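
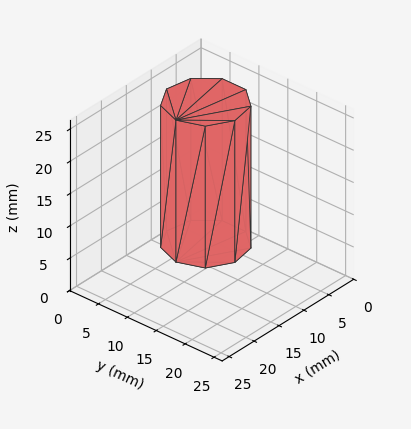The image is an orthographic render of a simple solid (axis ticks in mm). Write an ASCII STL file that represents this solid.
Reading the render: the shape is a regular 9-sided prism (a cylinder approximated with 9 flat sides), circumscribed radius ≈ 6 mm, height ≈ 22 mm (dimensions read to the nearest mm from the axis ticks). For the STL, each face is triangulated and given an outward normal.

solid part
  facet normal 0.0000 0.0000 -1.0000
    outer loop
      vertex 7.04 11.91 0.00
      vertex 10.60 9.86 0.00
      vertex 12.00 6.00 0.00
    endloop
  endfacet
  facet normal 0.0000 0.0000 -1.0000
    outer loop
      vertex 3.00 11.20 0.00
      vertex 7.04 11.91 0.00
      vertex 12.00 6.00 0.00
    endloop
  endfacet
  facet normal 0.0000 0.0000 -1.0000
    outer loop
      vertex 0.36 8.05 0.00
      vertex 3.00 11.20 0.00
      vertex 12.00 6.00 0.00
    endloop
  endfacet
  facet normal 0.0000 0.0000 -1.0000
    outer loop
      vertex 0.36 3.95 0.00
      vertex 0.36 8.05 0.00
      vertex 12.00 6.00 0.00
    endloop
  endfacet
  facet normal 0.0000 0.0000 -1.0000
    outer loop
      vertex 3.00 0.80 0.00
      vertex 0.36 3.95 0.00
      vertex 12.00 6.00 0.00
    endloop
  endfacet
  facet normal 0.0000 0.0000 -1.0000
    outer loop
      vertex 7.04 0.09 0.00
      vertex 3.00 0.80 0.00
      vertex 12.00 6.00 0.00
    endloop
  endfacet
  facet normal 0.0000 0.0000 -1.0000
    outer loop
      vertex 10.60 2.14 0.00
      vertex 7.04 0.09 0.00
      vertex 12.00 6.00 0.00
    endloop
  endfacet
  facet normal 0.0000 0.0000 1.0000
    outer loop
      vertex 12.00 6.00 22.00
      vertex 10.60 9.86 22.00
      vertex 7.04 11.91 22.00
    endloop
  endfacet
  facet normal 0.0000 0.0000 1.0000
    outer loop
      vertex 12.00 6.00 22.00
      vertex 7.04 11.91 22.00
      vertex 3.00 11.20 22.00
    endloop
  endfacet
  facet normal 0.0000 0.0000 1.0000
    outer loop
      vertex 12.00 6.00 22.00
      vertex 3.00 11.20 22.00
      vertex 0.36 8.05 22.00
    endloop
  endfacet
  facet normal 0.0000 0.0000 1.0000
    outer loop
      vertex 12.00 6.00 22.00
      vertex 0.36 8.05 22.00
      vertex 0.36 3.95 22.00
    endloop
  endfacet
  facet normal 0.0000 0.0000 1.0000
    outer loop
      vertex 12.00 6.00 22.00
      vertex 0.36 3.95 22.00
      vertex 3.00 0.80 22.00
    endloop
  endfacet
  facet normal 0.0000 0.0000 1.0000
    outer loop
      vertex 12.00 6.00 22.00
      vertex 3.00 0.80 22.00
      vertex 7.04 0.09 22.00
    endloop
  endfacet
  facet normal 0.0000 0.0000 1.0000
    outer loop
      vertex 12.00 6.00 22.00
      vertex 7.04 0.09 22.00
      vertex 10.60 2.14 22.00
    endloop
  endfacet
  facet normal 0.9401 0.3410 0.0000
    outer loop
      vertex 12.00 6.00 0.00
      vertex 10.60 9.86 0.00
      vertex 10.60 9.86 22.00
    endloop
  endfacet
  facet normal 0.9401 0.3410 0.0000
    outer loop
      vertex 12.00 6.00 0.00
      vertex 10.60 9.86 22.00
      vertex 12.00 6.00 22.00
    endloop
  endfacet
  facet normal 0.4990 0.8666 0.0000
    outer loop
      vertex 10.60 9.86 0.00
      vertex 7.04 11.91 0.00
      vertex 7.04 11.91 22.00
    endloop
  endfacet
  facet normal 0.4990 0.8666 0.0000
    outer loop
      vertex 10.60 9.86 0.00
      vertex 7.04 11.91 22.00
      vertex 10.60 9.86 22.00
    endloop
  endfacet
  facet normal -0.1731 0.9849 0.0000
    outer loop
      vertex 7.04 11.91 0.00
      vertex 3.00 11.20 0.00
      vertex 3.00 11.20 22.00
    endloop
  endfacet
  facet normal -0.1731 0.9849 0.0000
    outer loop
      vertex 7.04 11.91 0.00
      vertex 3.00 11.20 22.00
      vertex 7.04 11.91 22.00
    endloop
  endfacet
  facet normal -0.7664 0.6423 0.0000
    outer loop
      vertex 3.00 11.20 0.00
      vertex 0.36 8.05 0.00
      vertex 0.36 8.05 22.00
    endloop
  endfacet
  facet normal -0.7664 0.6423 0.0000
    outer loop
      vertex 3.00 11.20 0.00
      vertex 0.36 8.05 22.00
      vertex 3.00 11.20 22.00
    endloop
  endfacet
  facet normal -1.0000 0.0000 0.0000
    outer loop
      vertex 0.36 8.05 0.00
      vertex 0.36 3.95 0.00
      vertex 0.36 3.95 22.00
    endloop
  endfacet
  facet normal -1.0000 0.0000 0.0000
    outer loop
      vertex 0.36 8.05 0.00
      vertex 0.36 3.95 22.00
      vertex 0.36 8.05 22.00
    endloop
  endfacet
  facet normal -0.7664 -0.6423 0.0000
    outer loop
      vertex 0.36 3.95 0.00
      vertex 3.00 0.80 0.00
      vertex 3.00 0.80 22.00
    endloop
  endfacet
  facet normal -0.7664 -0.6423 0.0000
    outer loop
      vertex 0.36 3.95 0.00
      vertex 3.00 0.80 22.00
      vertex 0.36 3.95 22.00
    endloop
  endfacet
  facet normal -0.1731 -0.9849 0.0000
    outer loop
      vertex 3.00 0.80 0.00
      vertex 7.04 0.09 0.00
      vertex 7.04 0.09 22.00
    endloop
  endfacet
  facet normal -0.1731 -0.9849 0.0000
    outer loop
      vertex 3.00 0.80 0.00
      vertex 7.04 0.09 22.00
      vertex 3.00 0.80 22.00
    endloop
  endfacet
  facet normal 0.4990 -0.8666 0.0000
    outer loop
      vertex 7.04 0.09 0.00
      vertex 10.60 2.14 0.00
      vertex 10.60 2.14 22.00
    endloop
  endfacet
  facet normal 0.4990 -0.8666 0.0000
    outer loop
      vertex 7.04 0.09 0.00
      vertex 10.60 2.14 22.00
      vertex 7.04 0.09 22.00
    endloop
  endfacet
  facet normal 0.9401 -0.3410 0.0000
    outer loop
      vertex 10.60 2.14 0.00
      vertex 12.00 6.00 0.00
      vertex 12.00 6.00 22.00
    endloop
  endfacet
  facet normal 0.9401 -0.3410 0.0000
    outer loop
      vertex 10.60 2.14 0.00
      vertex 12.00 6.00 22.00
      vertex 10.60 2.14 22.00
    endloop
  endfacet
endsolid part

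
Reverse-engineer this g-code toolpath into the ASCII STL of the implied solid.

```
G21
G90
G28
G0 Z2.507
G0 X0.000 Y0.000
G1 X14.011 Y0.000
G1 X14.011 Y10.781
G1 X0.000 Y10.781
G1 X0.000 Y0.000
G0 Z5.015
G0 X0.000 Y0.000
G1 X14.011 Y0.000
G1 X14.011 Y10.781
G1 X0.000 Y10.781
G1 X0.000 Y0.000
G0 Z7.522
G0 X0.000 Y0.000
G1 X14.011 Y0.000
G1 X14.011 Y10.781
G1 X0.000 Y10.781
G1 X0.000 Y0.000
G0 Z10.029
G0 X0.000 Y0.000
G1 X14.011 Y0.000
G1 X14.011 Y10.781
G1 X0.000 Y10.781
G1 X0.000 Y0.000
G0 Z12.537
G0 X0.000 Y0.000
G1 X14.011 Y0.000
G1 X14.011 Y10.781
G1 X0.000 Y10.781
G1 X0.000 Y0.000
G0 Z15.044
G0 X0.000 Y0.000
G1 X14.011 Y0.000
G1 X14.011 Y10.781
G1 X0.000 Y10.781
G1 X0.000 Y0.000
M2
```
solid part
  facet normal 0.0000 0.0000 -1.0000
    outer loop
      vertex 14.011 10.781 0.000
      vertex 14.011 0.000 0.000
      vertex 0.000 0.000 0.000
    endloop
  endfacet
  facet normal 0.0000 0.0000 -1.0000
    outer loop
      vertex 0.000 10.781 0.000
      vertex 14.011 10.781 0.000
      vertex 0.000 0.000 0.000
    endloop
  endfacet
  facet normal 0.0000 0.0000 1.0000
    outer loop
      vertex 0.000 0.000 15.044
      vertex 14.011 0.000 15.044
      vertex 14.011 10.781 15.044
    endloop
  endfacet
  facet normal 0.0000 0.0000 1.0000
    outer loop
      vertex 0.000 0.000 15.044
      vertex 14.011 10.781 15.044
      vertex 0.000 10.781 15.044
    endloop
  endfacet
  facet normal 0.0000 -1.0000 0.0000
    outer loop
      vertex 0.000 0.000 0.000
      vertex 14.011 0.000 0.000
      vertex 14.011 0.000 15.044
    endloop
  endfacet
  facet normal 0.0000 -1.0000 0.0000
    outer loop
      vertex 0.000 0.000 0.000
      vertex 14.011 0.000 15.044
      vertex 0.000 0.000 15.044
    endloop
  endfacet
  facet normal 0.0000 1.0000 0.0000
    outer loop
      vertex 14.011 10.781 15.044
      vertex 14.011 10.781 0.000
      vertex 0.000 10.781 0.000
    endloop
  endfacet
  facet normal 0.0000 1.0000 0.0000
    outer loop
      vertex 0.000 10.781 15.044
      vertex 14.011 10.781 15.044
      vertex 0.000 10.781 0.000
    endloop
  endfacet
  facet normal -1.0000 0.0000 0.0000
    outer loop
      vertex 0.000 10.781 15.044
      vertex 0.000 10.781 0.000
      vertex 0.000 0.000 0.000
    endloop
  endfacet
  facet normal -1.0000 0.0000 0.0000
    outer loop
      vertex 0.000 0.000 15.044
      vertex 0.000 10.781 15.044
      vertex 0.000 0.000 0.000
    endloop
  endfacet
  facet normal 1.0000 0.0000 0.0000
    outer loop
      vertex 14.011 0.000 0.000
      vertex 14.011 10.781 0.000
      vertex 14.011 10.781 15.044
    endloop
  endfacet
  facet normal 1.0000 0.0000 0.0000
    outer loop
      vertex 14.011 0.000 0.000
      vertex 14.011 10.781 15.044
      vertex 14.011 0.000 15.044
    endloop
  endfacet
endsolid part

The G0 Z moves step by Δz≈2.507 mm. Every layer's G1 loop is the same polygon, so the solid is a straight extrusion of it from z=0 to z≈15. Closing with flat bottom and top caps and triangulating gives 12 facets — a rectangular box, roughly 14 × 10.8 mm footprint and 15 mm tall.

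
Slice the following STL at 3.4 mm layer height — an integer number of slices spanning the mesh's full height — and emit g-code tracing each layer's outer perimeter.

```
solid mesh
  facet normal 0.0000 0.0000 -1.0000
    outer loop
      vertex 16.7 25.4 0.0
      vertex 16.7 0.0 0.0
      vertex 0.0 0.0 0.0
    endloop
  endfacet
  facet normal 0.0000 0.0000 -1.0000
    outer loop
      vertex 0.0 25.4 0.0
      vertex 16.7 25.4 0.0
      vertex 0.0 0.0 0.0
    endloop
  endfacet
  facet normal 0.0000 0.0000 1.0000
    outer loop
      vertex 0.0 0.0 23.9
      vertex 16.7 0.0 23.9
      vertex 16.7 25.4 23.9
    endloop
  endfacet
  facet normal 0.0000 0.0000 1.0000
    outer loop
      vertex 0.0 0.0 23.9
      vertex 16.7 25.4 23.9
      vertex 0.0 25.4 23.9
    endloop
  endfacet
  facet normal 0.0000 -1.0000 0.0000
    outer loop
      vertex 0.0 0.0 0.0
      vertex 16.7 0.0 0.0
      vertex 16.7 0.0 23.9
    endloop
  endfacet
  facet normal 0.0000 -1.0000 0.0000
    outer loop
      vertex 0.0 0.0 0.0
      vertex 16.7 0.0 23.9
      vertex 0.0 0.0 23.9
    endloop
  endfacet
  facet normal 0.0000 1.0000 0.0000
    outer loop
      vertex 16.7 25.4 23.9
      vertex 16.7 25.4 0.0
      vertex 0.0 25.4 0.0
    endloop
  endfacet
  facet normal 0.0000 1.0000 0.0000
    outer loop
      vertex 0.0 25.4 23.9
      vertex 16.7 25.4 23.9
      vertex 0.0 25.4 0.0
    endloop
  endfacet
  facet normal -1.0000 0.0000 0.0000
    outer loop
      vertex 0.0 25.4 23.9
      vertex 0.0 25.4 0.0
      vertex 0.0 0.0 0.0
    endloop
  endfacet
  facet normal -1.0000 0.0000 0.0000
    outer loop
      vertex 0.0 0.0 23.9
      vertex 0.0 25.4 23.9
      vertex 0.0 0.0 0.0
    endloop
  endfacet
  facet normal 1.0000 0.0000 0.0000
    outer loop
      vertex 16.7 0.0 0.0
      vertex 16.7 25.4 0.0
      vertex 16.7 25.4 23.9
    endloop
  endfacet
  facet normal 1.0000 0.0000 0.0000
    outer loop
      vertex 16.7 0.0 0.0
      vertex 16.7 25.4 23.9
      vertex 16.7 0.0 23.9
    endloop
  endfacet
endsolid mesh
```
; perimeter-only toolpath
G21 ; units = mm
G90 ; absolute positioning
G28 ; home
; layer 1
G0 Z3.4
G0 X0.0 Y0.0
G1 X16.7 Y0.0
G1 X16.7 Y25.4
G1 X0.0 Y25.4
G1 X0.0 Y0.0
; layer 2
G0 Z6.8
G0 X0.0 Y0.0
G1 X16.7 Y0.0
G1 X16.7 Y25.4
G1 X0.0 Y25.4
G1 X0.0 Y0.0
; layer 3
G0 Z10.2
G0 X0.0 Y0.0
G1 X16.7 Y0.0
G1 X16.7 Y25.4
G1 X0.0 Y25.4
G1 X0.0 Y0.0
; layer 4
G0 Z13.7
G0 X0.0 Y0.0
G1 X16.7 Y0.0
G1 X16.7 Y25.4
G1 X0.0 Y25.4
G1 X0.0 Y0.0
; layer 5
G0 Z17.1
G0 X0.0 Y0.0
G1 X16.7 Y0.0
G1 X16.7 Y25.4
G1 X0.0 Y25.4
G1 X0.0 Y0.0
; layer 6
G0 Z20.5
G0 X0.0 Y0.0
G1 X16.7 Y0.0
G1 X16.7 Y25.4
G1 X0.0 Y25.4
G1 X0.0 Y0.0
; layer 7
G0 Z23.9
G0 X0.0 Y0.0
G1 X16.7 Y0.0
G1 X16.7 Y25.4
G1 X0.0 Y25.4
G1 X0.0 Y0.0
M2 ; end

The solid is a rectangular box, roughly 16.7 × 25.4 mm footprint and 23.9 mm tall. Slicing at Δz = 3.4 mm — 7 equal slices spanning the solid's height, so layer i sits at z = i·h/7 — gives 7 non-empty perimeters. Each is a 4-segment closed polygon; G0 lifts to the layer z and rapids to the start vertex, then G1 traces the edges.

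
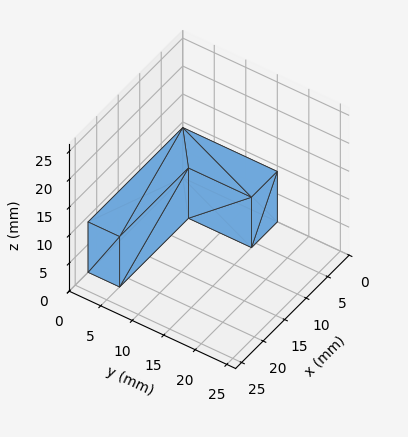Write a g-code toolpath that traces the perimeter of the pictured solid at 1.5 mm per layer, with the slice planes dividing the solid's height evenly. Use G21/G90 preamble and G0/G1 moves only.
Reading the render: the shape is an L-shaped prism: outer 22 × 15 mm, arm thicknesses ≈ 5 mm (horizontal) and 6 mm (vertical), extruded 9 mm in z (dimensions read to the nearest mm from the axis ticks). For the g-code, the solid's height is divided into equal slices at the stated Δz and each level perimeter traced with G1 moves after a G0 lift.

; perimeter-only toolpath
G21 ; units = mm
G90 ; absolute positioning
G28 ; home
; layer 1
G0 Z1.5
G0 X0.0 Y0.0
G1 X22.0 Y0.0
G1 X22.0 Y5.0
G1 X6.0 Y5.0
G1 X6.0 Y15.0
G1 X0.0 Y15.0
G1 X0.0 Y0.0
; layer 2
G0 Z3.0
G0 X0.0 Y0.0
G1 X22.0 Y0.0
G1 X22.0 Y5.0
G1 X6.0 Y5.0
G1 X6.0 Y15.0
G1 X0.0 Y15.0
G1 X0.0 Y0.0
; layer 3
G0 Z4.5
G0 X0.0 Y0.0
G1 X22.0 Y0.0
G1 X22.0 Y5.0
G1 X6.0 Y5.0
G1 X6.0 Y15.0
G1 X0.0 Y15.0
G1 X0.0 Y0.0
; layer 4
G0 Z6.0
G0 X0.0 Y0.0
G1 X22.0 Y0.0
G1 X22.0 Y5.0
G1 X6.0 Y5.0
G1 X6.0 Y15.0
G1 X0.0 Y15.0
G1 X0.0 Y0.0
; layer 5
G0 Z7.5
G0 X0.0 Y0.0
G1 X22.0 Y0.0
G1 X22.0 Y5.0
G1 X6.0 Y5.0
G1 X6.0 Y15.0
G1 X0.0 Y15.0
G1 X0.0 Y0.0
; layer 6
G0 Z9.0
G0 X0.0 Y0.0
G1 X22.0 Y0.0
G1 X22.0 Y5.0
G1 X6.0 Y5.0
G1 X6.0 Y15.0
G1 X0.0 Y15.0
G1 X0.0 Y0.0
M2 ; end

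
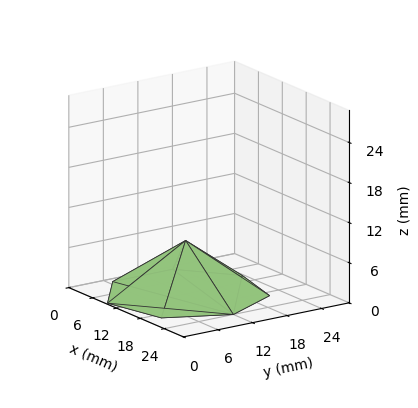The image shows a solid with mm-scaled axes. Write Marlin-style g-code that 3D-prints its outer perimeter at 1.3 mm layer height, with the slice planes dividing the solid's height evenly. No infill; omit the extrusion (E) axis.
Reading the render: the shape is a regular 7-sided pyramid, base circumscribed radius ≈ 12 mm, apex at z ≈ 8 mm (dimensions read to the nearest mm from the axis ticks). For the g-code, the solid's height is divided into equal slices at the stated Δz and each level perimeter traced with G1 moves after a G0 lift.

; perimeter-only toolpath
G21 ; units = mm
G90 ; absolute positioning
G28 ; home
; layer 1
G0 Z1.3
G0 X22.0 Y12.0
G1 X18.2 Y19.8
G1 X9.8 Y21.8
G1 X3.0 Y16.3
G1 X3.0 Y7.7
G1 X9.8 Y2.2
G1 X18.2 Y4.2
G1 X22.0 Y12.0
; layer 2
G0 Z2.7
G0 X20.0 Y12.0
G1 X17.0 Y18.3
G1 X10.2 Y19.8
G1 X4.8 Y15.5
G1 X4.8 Y8.5
G1 X10.2 Y4.2
G1 X17.0 Y5.7
G1 X20.0 Y12.0
; layer 3
G0 Z4.0
G0 X18.0 Y12.0
G1 X15.8 Y16.7
G1 X10.7 Y17.9
G1 X6.6 Y14.6
G1 X6.6 Y9.4
G1 X10.7 Y6.2
G1 X15.8 Y7.3
G1 X18.0 Y12.0
; layer 4
G0 Z5.3
G0 X16.0 Y12.0
G1 X14.5 Y15.1
G1 X11.1 Y15.9
G1 X8.4 Y13.7
G1 X8.4 Y10.3
G1 X11.1 Y8.1
G1 X14.5 Y8.9
G1 X16.0 Y12.0
; layer 5
G0 Z6.7
G0 X14.0 Y12.0
G1 X13.3 Y13.6
G1 X11.6 Y14.0
G1 X10.2 Y12.9
G1 X10.2 Y11.1
G1 X11.6 Y10.1
G1 X13.3 Y10.4
G1 X14.0 Y12.0
M2 ; end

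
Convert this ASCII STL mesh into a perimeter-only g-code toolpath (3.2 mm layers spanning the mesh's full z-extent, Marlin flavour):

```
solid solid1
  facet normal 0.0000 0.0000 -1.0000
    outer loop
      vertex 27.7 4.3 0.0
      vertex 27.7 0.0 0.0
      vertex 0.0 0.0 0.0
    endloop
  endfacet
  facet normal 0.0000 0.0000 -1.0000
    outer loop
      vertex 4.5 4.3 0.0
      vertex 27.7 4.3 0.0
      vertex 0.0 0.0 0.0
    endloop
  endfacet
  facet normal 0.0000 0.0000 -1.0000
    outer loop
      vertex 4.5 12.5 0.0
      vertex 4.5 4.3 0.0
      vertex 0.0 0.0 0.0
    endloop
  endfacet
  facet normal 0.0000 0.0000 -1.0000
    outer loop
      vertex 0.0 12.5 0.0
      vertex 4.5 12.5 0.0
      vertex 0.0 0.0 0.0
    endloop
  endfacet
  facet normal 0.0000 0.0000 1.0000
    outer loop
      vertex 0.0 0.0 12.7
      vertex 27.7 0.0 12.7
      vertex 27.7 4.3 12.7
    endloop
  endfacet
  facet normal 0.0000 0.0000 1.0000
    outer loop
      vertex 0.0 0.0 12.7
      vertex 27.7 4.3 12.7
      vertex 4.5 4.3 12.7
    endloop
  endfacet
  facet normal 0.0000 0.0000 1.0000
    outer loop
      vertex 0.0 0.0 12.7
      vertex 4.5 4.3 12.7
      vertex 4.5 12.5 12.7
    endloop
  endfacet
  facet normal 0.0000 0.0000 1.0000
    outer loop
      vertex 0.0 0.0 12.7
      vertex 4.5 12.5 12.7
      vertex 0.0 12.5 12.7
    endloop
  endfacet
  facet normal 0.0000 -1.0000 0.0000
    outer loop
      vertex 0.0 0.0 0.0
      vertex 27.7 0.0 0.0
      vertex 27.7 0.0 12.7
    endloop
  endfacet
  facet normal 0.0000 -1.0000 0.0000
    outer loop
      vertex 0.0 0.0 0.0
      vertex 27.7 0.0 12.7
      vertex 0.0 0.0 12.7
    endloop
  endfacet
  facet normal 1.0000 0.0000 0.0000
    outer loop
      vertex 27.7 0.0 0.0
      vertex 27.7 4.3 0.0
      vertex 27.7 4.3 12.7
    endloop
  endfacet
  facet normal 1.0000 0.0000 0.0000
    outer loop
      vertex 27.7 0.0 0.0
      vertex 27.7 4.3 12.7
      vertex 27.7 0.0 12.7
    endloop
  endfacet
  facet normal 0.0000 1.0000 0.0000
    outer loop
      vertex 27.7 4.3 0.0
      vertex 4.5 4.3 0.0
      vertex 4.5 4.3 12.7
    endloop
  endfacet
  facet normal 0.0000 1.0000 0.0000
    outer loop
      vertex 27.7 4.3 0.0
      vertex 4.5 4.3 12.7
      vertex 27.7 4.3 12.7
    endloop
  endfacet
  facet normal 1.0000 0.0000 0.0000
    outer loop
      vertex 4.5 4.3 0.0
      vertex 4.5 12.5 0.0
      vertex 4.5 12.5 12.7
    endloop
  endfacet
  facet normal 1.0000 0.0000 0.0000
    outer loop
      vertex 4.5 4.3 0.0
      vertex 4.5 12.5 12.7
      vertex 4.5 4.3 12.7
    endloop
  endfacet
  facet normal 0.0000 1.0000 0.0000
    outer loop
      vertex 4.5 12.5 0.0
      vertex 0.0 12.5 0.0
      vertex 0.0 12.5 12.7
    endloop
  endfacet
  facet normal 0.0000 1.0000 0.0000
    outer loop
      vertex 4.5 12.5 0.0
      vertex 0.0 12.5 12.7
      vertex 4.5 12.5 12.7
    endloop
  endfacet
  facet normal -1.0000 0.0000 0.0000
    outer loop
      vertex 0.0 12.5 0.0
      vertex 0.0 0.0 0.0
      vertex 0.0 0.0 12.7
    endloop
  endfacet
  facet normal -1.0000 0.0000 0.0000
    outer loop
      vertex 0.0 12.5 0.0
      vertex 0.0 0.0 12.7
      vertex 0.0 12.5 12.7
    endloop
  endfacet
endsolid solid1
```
; perimeter-only toolpath
G21 ; units = mm
G90 ; absolute positioning
G28 ; home
; layer 1
G0 Z3.2
G0 X0.0 Y0.0
G1 X27.7 Y0.0
G1 X27.7 Y4.3
G1 X4.5 Y4.3
G1 X4.5 Y12.5
G1 X0.0 Y12.5
G1 X0.0 Y0.0
; layer 2
G0 Z6.3
G0 X0.0 Y0.0
G1 X27.7 Y0.0
G1 X27.7 Y4.3
G1 X4.5 Y4.3
G1 X4.5 Y12.5
G1 X0.0 Y12.5
G1 X0.0 Y0.0
; layer 3
G0 Z9.5
G0 X0.0 Y0.0
G1 X27.7 Y0.0
G1 X27.7 Y4.3
G1 X4.5 Y4.3
G1 X4.5 Y12.5
G1 X0.0 Y12.5
G1 X0.0 Y0.0
; layer 4
G0 Z12.7
G0 X0.0 Y0.0
G1 X27.7 Y0.0
G1 X27.7 Y4.3
G1 X4.5 Y4.3
G1 X4.5 Y12.5
G1 X0.0 Y12.5
G1 X0.0 Y0.0
M2 ; end

The solid is an L-shaped prism: outer 27.7 × 12.5 mm, arm thicknesses ≈ 4.3 mm (horizontal) and 4.5 mm (vertical), extruded 12.7 mm in z. Slicing at Δz = 3.2 mm — 4 equal slices spanning the solid's height, so layer i sits at z = i·h/4 — gives 4 non-empty perimeters. Each is a 6-segment closed polygon; G0 lifts to the layer z and rapids to the start vertex, then G1 traces the edges.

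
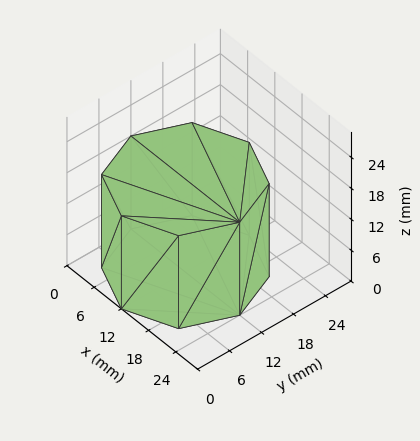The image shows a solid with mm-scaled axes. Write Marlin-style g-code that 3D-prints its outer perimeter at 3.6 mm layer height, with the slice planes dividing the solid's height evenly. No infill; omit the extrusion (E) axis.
Reading the render: the shape is a regular 8-sided prism (a cylinder approximated with 8 flat sides), circumscribed radius ≈ 12 mm, height ≈ 18 mm (dimensions read to the nearest mm from the axis ticks). For the g-code, the solid's height is divided into equal slices at the stated Δz and each level perimeter traced with G1 moves after a G0 lift.

; perimeter-only toolpath
G21 ; units = mm
G90 ; absolute positioning
G28 ; home
; layer 1
G0 Z3.6
G0 X24.0 Y12.0
G1 X20.5 Y20.5
G1 X12.0 Y24.0
G1 X3.5 Y20.5
G1 X0.0 Y12.0
G1 X3.5 Y3.5
G1 X12.0 Y0.0
G1 X20.5 Y3.5
G1 X24.0 Y12.0
; layer 2
G0 Z7.2
G0 X24.0 Y12.0
G1 X20.5 Y20.5
G1 X12.0 Y24.0
G1 X3.5 Y20.5
G1 X0.0 Y12.0
G1 X3.5 Y3.5
G1 X12.0 Y0.0
G1 X20.5 Y3.5
G1 X24.0 Y12.0
; layer 3
G0 Z10.8
G0 X24.0 Y12.0
G1 X20.5 Y20.5
G1 X12.0 Y24.0
G1 X3.5 Y20.5
G1 X0.0 Y12.0
G1 X3.5 Y3.5
G1 X12.0 Y0.0
G1 X20.5 Y3.5
G1 X24.0 Y12.0
; layer 4
G0 Z14.4
G0 X24.0 Y12.0
G1 X20.5 Y20.5
G1 X12.0 Y24.0
G1 X3.5 Y20.5
G1 X0.0 Y12.0
G1 X3.5 Y3.5
G1 X12.0 Y0.0
G1 X20.5 Y3.5
G1 X24.0 Y12.0
; layer 5
G0 Z18.0
G0 X24.0 Y12.0
G1 X20.5 Y20.5
G1 X12.0 Y24.0
G1 X3.5 Y20.5
G1 X0.0 Y12.0
G1 X3.5 Y3.5
G1 X12.0 Y0.0
G1 X20.5 Y3.5
G1 X24.0 Y12.0
M2 ; end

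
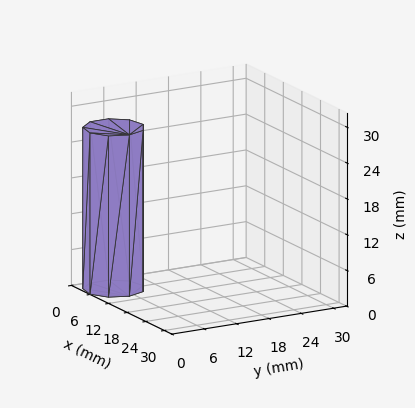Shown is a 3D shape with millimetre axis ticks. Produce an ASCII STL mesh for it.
Reading the render: the shape is a regular 9-sided prism (a cylinder approximated with 9 flat sides), circumscribed radius ≈ 5 mm, height ≈ 27 mm (dimensions read to the nearest mm from the axis ticks). For the STL, each face is triangulated and given an outward normal.

solid part
  facet normal 0.0000 0.0000 -1.0000
    outer loop
      vertex 5.87 9.92 0.00
      vertex 8.83 8.21 0.00
      vertex 10.00 5.00 0.00
    endloop
  endfacet
  facet normal 0.0000 0.0000 -1.0000
    outer loop
      vertex 2.50 9.33 0.00
      vertex 5.87 9.92 0.00
      vertex 10.00 5.00 0.00
    endloop
  endfacet
  facet normal 0.0000 0.0000 -1.0000
    outer loop
      vertex 0.30 6.71 0.00
      vertex 2.50 9.33 0.00
      vertex 10.00 5.00 0.00
    endloop
  endfacet
  facet normal 0.0000 0.0000 -1.0000
    outer loop
      vertex 0.30 3.29 0.00
      vertex 0.30 6.71 0.00
      vertex 10.00 5.00 0.00
    endloop
  endfacet
  facet normal 0.0000 0.0000 -1.0000
    outer loop
      vertex 2.50 0.67 0.00
      vertex 0.30 3.29 0.00
      vertex 10.00 5.00 0.00
    endloop
  endfacet
  facet normal 0.0000 0.0000 -1.0000
    outer loop
      vertex 5.87 0.08 0.00
      vertex 2.50 0.67 0.00
      vertex 10.00 5.00 0.00
    endloop
  endfacet
  facet normal 0.0000 0.0000 -1.0000
    outer loop
      vertex 8.83 1.79 0.00
      vertex 5.87 0.08 0.00
      vertex 10.00 5.00 0.00
    endloop
  endfacet
  facet normal 0.0000 0.0000 1.0000
    outer loop
      vertex 10.00 5.00 27.00
      vertex 8.83 8.21 27.00
      vertex 5.87 9.92 27.00
    endloop
  endfacet
  facet normal 0.0000 0.0000 1.0000
    outer loop
      vertex 10.00 5.00 27.00
      vertex 5.87 9.92 27.00
      vertex 2.50 9.33 27.00
    endloop
  endfacet
  facet normal 0.0000 0.0000 1.0000
    outer loop
      vertex 10.00 5.00 27.00
      vertex 2.50 9.33 27.00
      vertex 0.30 6.71 27.00
    endloop
  endfacet
  facet normal 0.0000 0.0000 1.0000
    outer loop
      vertex 10.00 5.00 27.00
      vertex 0.30 6.71 27.00
      vertex 0.30 3.29 27.00
    endloop
  endfacet
  facet normal 0.0000 0.0000 1.0000
    outer loop
      vertex 10.00 5.00 27.00
      vertex 0.30 3.29 27.00
      vertex 2.50 0.67 27.00
    endloop
  endfacet
  facet normal 0.0000 0.0000 1.0000
    outer loop
      vertex 10.00 5.00 27.00
      vertex 2.50 0.67 27.00
      vertex 5.87 0.08 27.00
    endloop
  endfacet
  facet normal 0.0000 0.0000 1.0000
    outer loop
      vertex 10.00 5.00 27.00
      vertex 5.87 0.08 27.00
      vertex 8.83 1.79 27.00
    endloop
  endfacet
  facet normal 0.9395 0.3424 0.0000
    outer loop
      vertex 10.00 5.00 0.00
      vertex 8.83 8.21 0.00
      vertex 8.83 8.21 27.00
    endloop
  endfacet
  facet normal 0.9395 0.3424 0.0000
    outer loop
      vertex 10.00 5.00 0.00
      vertex 8.83 8.21 27.00
      vertex 10.00 5.00 27.00
    endloop
  endfacet
  facet normal 0.5002 0.8659 0.0000
    outer loop
      vertex 8.83 8.21 0.00
      vertex 5.87 9.92 0.00
      vertex 5.87 9.92 27.00
    endloop
  endfacet
  facet normal 0.5002 0.8659 0.0000
    outer loop
      vertex 8.83 8.21 0.00
      vertex 5.87 9.92 27.00
      vertex 8.83 8.21 27.00
    endloop
  endfacet
  facet normal -0.1725 0.9850 0.0000
    outer loop
      vertex 5.87 9.92 0.00
      vertex 2.50 9.33 0.00
      vertex 2.50 9.33 27.00
    endloop
  endfacet
  facet normal -0.1725 0.9850 0.0000
    outer loop
      vertex 5.87 9.92 0.00
      vertex 2.50 9.33 27.00
      vertex 5.87 9.92 27.00
    endloop
  endfacet
  facet normal -0.7658 0.6431 0.0000
    outer loop
      vertex 2.50 9.33 0.00
      vertex 0.30 6.71 0.00
      vertex 0.30 6.71 27.00
    endloop
  endfacet
  facet normal -0.7658 0.6431 0.0000
    outer loop
      vertex 2.50 9.33 0.00
      vertex 0.30 6.71 27.00
      vertex 2.50 9.33 27.00
    endloop
  endfacet
  facet normal -1.0000 0.0000 0.0000
    outer loop
      vertex 0.30 6.71 0.00
      vertex 0.30 3.29 0.00
      vertex 0.30 3.29 27.00
    endloop
  endfacet
  facet normal -1.0000 0.0000 0.0000
    outer loop
      vertex 0.30 6.71 0.00
      vertex 0.30 3.29 27.00
      vertex 0.30 6.71 27.00
    endloop
  endfacet
  facet normal -0.7658 -0.6431 0.0000
    outer loop
      vertex 0.30 3.29 0.00
      vertex 2.50 0.67 0.00
      vertex 2.50 0.67 27.00
    endloop
  endfacet
  facet normal -0.7658 -0.6431 0.0000
    outer loop
      vertex 0.30 3.29 0.00
      vertex 2.50 0.67 27.00
      vertex 0.30 3.29 27.00
    endloop
  endfacet
  facet normal -0.1725 -0.9850 0.0000
    outer loop
      vertex 2.50 0.67 0.00
      vertex 5.87 0.08 0.00
      vertex 5.87 0.08 27.00
    endloop
  endfacet
  facet normal -0.1725 -0.9850 0.0000
    outer loop
      vertex 2.50 0.67 0.00
      vertex 5.87 0.08 27.00
      vertex 2.50 0.67 27.00
    endloop
  endfacet
  facet normal 0.5002 -0.8659 0.0000
    outer loop
      vertex 5.87 0.08 0.00
      vertex 8.83 1.79 0.00
      vertex 8.83 1.79 27.00
    endloop
  endfacet
  facet normal 0.5002 -0.8659 0.0000
    outer loop
      vertex 5.87 0.08 0.00
      vertex 8.83 1.79 27.00
      vertex 5.87 0.08 27.00
    endloop
  endfacet
  facet normal 0.9395 -0.3424 0.0000
    outer loop
      vertex 8.83 1.79 0.00
      vertex 10.00 5.00 0.00
      vertex 10.00 5.00 27.00
    endloop
  endfacet
  facet normal 0.9395 -0.3424 0.0000
    outer loop
      vertex 8.83 1.79 0.00
      vertex 10.00 5.00 27.00
      vertex 8.83 1.79 27.00
    endloop
  endfacet
endsolid part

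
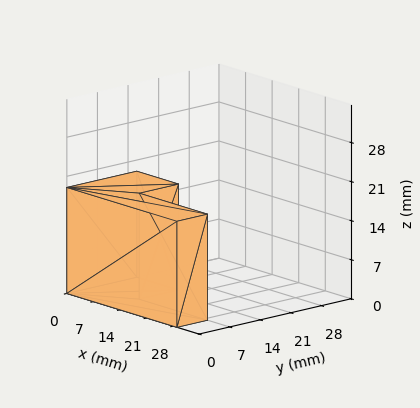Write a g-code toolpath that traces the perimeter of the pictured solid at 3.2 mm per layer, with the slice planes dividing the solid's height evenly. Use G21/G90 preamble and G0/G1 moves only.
Reading the render: the shape is an L-shaped prism: outer 29 × 16 mm, arm thicknesses ≈ 7 mm (horizontal) and 11 mm (vertical), extruded 19 mm in z (dimensions read to the nearest mm from the axis ticks). For the g-code, the solid's height is divided into equal slices at the stated Δz and each level perimeter traced with G1 moves after a G0 lift.

; perimeter-only toolpath
G21 ; units = mm
G90 ; absolute positioning
G28 ; home
; layer 1
G0 Z3.2
G0 X0.0 Y0.0
G1 X29.0 Y0.0
G1 X29.0 Y7.0
G1 X11.0 Y7.0
G1 X11.0 Y16.0
G1 X0.0 Y16.0
G1 X0.0 Y0.0
; layer 2
G0 Z6.3
G0 X0.0 Y0.0
G1 X29.0 Y0.0
G1 X29.0 Y7.0
G1 X11.0 Y7.0
G1 X11.0 Y16.0
G1 X0.0 Y16.0
G1 X0.0 Y0.0
; layer 3
G0 Z9.5
G0 X0.0 Y0.0
G1 X29.0 Y0.0
G1 X29.0 Y7.0
G1 X11.0 Y7.0
G1 X11.0 Y16.0
G1 X0.0 Y16.0
G1 X0.0 Y0.0
; layer 4
G0 Z12.7
G0 X0.0 Y0.0
G1 X29.0 Y0.0
G1 X29.0 Y7.0
G1 X11.0 Y7.0
G1 X11.0 Y16.0
G1 X0.0 Y16.0
G1 X0.0 Y0.0
; layer 5
G0 Z15.8
G0 X0.0 Y0.0
G1 X29.0 Y0.0
G1 X29.0 Y7.0
G1 X11.0 Y7.0
G1 X11.0 Y16.0
G1 X0.0 Y16.0
G1 X0.0 Y0.0
; layer 6
G0 Z19.0
G0 X0.0 Y0.0
G1 X29.0 Y0.0
G1 X29.0 Y7.0
G1 X11.0 Y7.0
G1 X11.0 Y16.0
G1 X0.0 Y16.0
G1 X0.0 Y0.0
M2 ; end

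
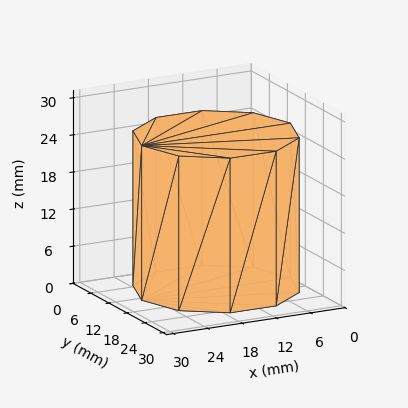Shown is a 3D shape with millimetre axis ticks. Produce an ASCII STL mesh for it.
Reading the render: the shape is a regular 10-sided prism (a cylinder approximated with 10 flat sides), circumscribed radius ≈ 13 mm, height ≈ 25 mm (dimensions read to the nearest mm from the axis ticks). For the STL, each face is triangulated and given an outward normal.

solid part
  facet normal 0.0000 0.0000 -1.0000
    outer loop
      vertex 17.02 25.36 0.00
      vertex 23.52 20.64 0.00
      vertex 26.00 13.00 0.00
    endloop
  endfacet
  facet normal 0.0000 0.0000 -1.0000
    outer loop
      vertex 8.98 25.36 0.00
      vertex 17.02 25.36 0.00
      vertex 26.00 13.00 0.00
    endloop
  endfacet
  facet normal 0.0000 0.0000 -1.0000
    outer loop
      vertex 2.48 20.64 0.00
      vertex 8.98 25.36 0.00
      vertex 26.00 13.00 0.00
    endloop
  endfacet
  facet normal 0.0000 0.0000 -1.0000
    outer loop
      vertex 0.00 13.00 0.00
      vertex 2.48 20.64 0.00
      vertex 26.00 13.00 0.00
    endloop
  endfacet
  facet normal 0.0000 0.0000 -1.0000
    outer loop
      vertex 2.48 5.36 0.00
      vertex 0.00 13.00 0.00
      vertex 26.00 13.00 0.00
    endloop
  endfacet
  facet normal 0.0000 0.0000 -1.0000
    outer loop
      vertex 8.98 0.64 0.00
      vertex 2.48 5.36 0.00
      vertex 26.00 13.00 0.00
    endloop
  endfacet
  facet normal 0.0000 0.0000 -1.0000
    outer loop
      vertex 17.02 0.64 0.00
      vertex 8.98 0.64 0.00
      vertex 26.00 13.00 0.00
    endloop
  endfacet
  facet normal 0.0000 0.0000 -1.0000
    outer loop
      vertex 23.52 5.36 0.00
      vertex 17.02 0.64 0.00
      vertex 26.00 13.00 0.00
    endloop
  endfacet
  facet normal 0.0000 0.0000 1.0000
    outer loop
      vertex 26.00 13.00 25.00
      vertex 23.52 20.64 25.00
      vertex 17.02 25.36 25.00
    endloop
  endfacet
  facet normal 0.0000 0.0000 1.0000
    outer loop
      vertex 26.00 13.00 25.00
      vertex 17.02 25.36 25.00
      vertex 8.98 25.36 25.00
    endloop
  endfacet
  facet normal 0.0000 0.0000 1.0000
    outer loop
      vertex 26.00 13.00 25.00
      vertex 8.98 25.36 25.00
      vertex 2.48 20.64 25.00
    endloop
  endfacet
  facet normal 0.0000 0.0000 1.0000
    outer loop
      vertex 26.00 13.00 25.00
      vertex 2.48 20.64 25.00
      vertex 0.00 13.00 25.00
    endloop
  endfacet
  facet normal 0.0000 0.0000 1.0000
    outer loop
      vertex 26.00 13.00 25.00
      vertex 0.00 13.00 25.00
      vertex 2.48 5.36 25.00
    endloop
  endfacet
  facet normal 0.0000 0.0000 1.0000
    outer loop
      vertex 26.00 13.00 25.00
      vertex 2.48 5.36 25.00
      vertex 8.98 0.64 25.00
    endloop
  endfacet
  facet normal 0.0000 0.0000 1.0000
    outer loop
      vertex 26.00 13.00 25.00
      vertex 8.98 0.64 25.00
      vertex 17.02 0.64 25.00
    endloop
  endfacet
  facet normal 0.0000 0.0000 1.0000
    outer loop
      vertex 26.00 13.00 25.00
      vertex 17.02 0.64 25.00
      vertex 23.52 5.36 25.00
    endloop
  endfacet
  facet normal 0.9511 0.3087 0.0000
    outer loop
      vertex 26.00 13.00 0.00
      vertex 23.52 20.64 0.00
      vertex 23.52 20.64 25.00
    endloop
  endfacet
  facet normal 0.9511 0.3087 0.0000
    outer loop
      vertex 26.00 13.00 0.00
      vertex 23.52 20.64 25.00
      vertex 26.00 13.00 25.00
    endloop
  endfacet
  facet normal 0.5876 0.8092 0.0000
    outer loop
      vertex 23.52 20.64 0.00
      vertex 17.02 25.36 0.00
      vertex 17.02 25.36 25.00
    endloop
  endfacet
  facet normal 0.5876 0.8092 0.0000
    outer loop
      vertex 23.52 20.64 0.00
      vertex 17.02 25.36 25.00
      vertex 23.52 20.64 25.00
    endloop
  endfacet
  facet normal 0.0000 1.0000 0.0000
    outer loop
      vertex 17.02 25.36 0.00
      vertex 8.98 25.36 0.00
      vertex 8.98 25.36 25.00
    endloop
  endfacet
  facet normal 0.0000 1.0000 0.0000
    outer loop
      vertex 17.02 25.36 0.00
      vertex 8.98 25.36 25.00
      vertex 17.02 25.36 25.00
    endloop
  endfacet
  facet normal -0.5876 0.8092 0.0000
    outer loop
      vertex 8.98 25.36 0.00
      vertex 2.48 20.64 0.00
      vertex 2.48 20.64 25.00
    endloop
  endfacet
  facet normal -0.5876 0.8092 0.0000
    outer loop
      vertex 8.98 25.36 0.00
      vertex 2.48 20.64 25.00
      vertex 8.98 25.36 25.00
    endloop
  endfacet
  facet normal -0.9511 0.3087 0.0000
    outer loop
      vertex 2.48 20.64 0.00
      vertex 0.00 13.00 0.00
      vertex 0.00 13.00 25.00
    endloop
  endfacet
  facet normal -0.9511 0.3087 0.0000
    outer loop
      vertex 2.48 20.64 0.00
      vertex 0.00 13.00 25.00
      vertex 2.48 20.64 25.00
    endloop
  endfacet
  facet normal -0.9511 -0.3087 0.0000
    outer loop
      vertex 0.00 13.00 0.00
      vertex 2.48 5.36 0.00
      vertex 2.48 5.36 25.00
    endloop
  endfacet
  facet normal -0.9511 -0.3087 0.0000
    outer loop
      vertex 0.00 13.00 0.00
      vertex 2.48 5.36 25.00
      vertex 0.00 13.00 25.00
    endloop
  endfacet
  facet normal -0.5876 -0.8092 0.0000
    outer loop
      vertex 2.48 5.36 0.00
      vertex 8.98 0.64 0.00
      vertex 8.98 0.64 25.00
    endloop
  endfacet
  facet normal -0.5876 -0.8092 0.0000
    outer loop
      vertex 2.48 5.36 0.00
      vertex 8.98 0.64 25.00
      vertex 2.48 5.36 25.00
    endloop
  endfacet
  facet normal 0.0000 -1.0000 0.0000
    outer loop
      vertex 8.98 0.64 0.00
      vertex 17.02 0.64 0.00
      vertex 17.02 0.64 25.00
    endloop
  endfacet
  facet normal 0.0000 -1.0000 0.0000
    outer loop
      vertex 8.98 0.64 0.00
      vertex 17.02 0.64 25.00
      vertex 8.98 0.64 25.00
    endloop
  endfacet
  facet normal 0.5876 -0.8092 0.0000
    outer loop
      vertex 17.02 0.64 0.00
      vertex 23.52 5.36 0.00
      vertex 23.52 5.36 25.00
    endloop
  endfacet
  facet normal 0.5876 -0.8092 0.0000
    outer loop
      vertex 17.02 0.64 0.00
      vertex 23.52 5.36 25.00
      vertex 17.02 0.64 25.00
    endloop
  endfacet
  facet normal 0.9511 -0.3087 0.0000
    outer loop
      vertex 23.52 5.36 0.00
      vertex 26.00 13.00 0.00
      vertex 26.00 13.00 25.00
    endloop
  endfacet
  facet normal 0.9511 -0.3087 0.0000
    outer loop
      vertex 23.52 5.36 0.00
      vertex 26.00 13.00 25.00
      vertex 23.52 5.36 25.00
    endloop
  endfacet
endsolid part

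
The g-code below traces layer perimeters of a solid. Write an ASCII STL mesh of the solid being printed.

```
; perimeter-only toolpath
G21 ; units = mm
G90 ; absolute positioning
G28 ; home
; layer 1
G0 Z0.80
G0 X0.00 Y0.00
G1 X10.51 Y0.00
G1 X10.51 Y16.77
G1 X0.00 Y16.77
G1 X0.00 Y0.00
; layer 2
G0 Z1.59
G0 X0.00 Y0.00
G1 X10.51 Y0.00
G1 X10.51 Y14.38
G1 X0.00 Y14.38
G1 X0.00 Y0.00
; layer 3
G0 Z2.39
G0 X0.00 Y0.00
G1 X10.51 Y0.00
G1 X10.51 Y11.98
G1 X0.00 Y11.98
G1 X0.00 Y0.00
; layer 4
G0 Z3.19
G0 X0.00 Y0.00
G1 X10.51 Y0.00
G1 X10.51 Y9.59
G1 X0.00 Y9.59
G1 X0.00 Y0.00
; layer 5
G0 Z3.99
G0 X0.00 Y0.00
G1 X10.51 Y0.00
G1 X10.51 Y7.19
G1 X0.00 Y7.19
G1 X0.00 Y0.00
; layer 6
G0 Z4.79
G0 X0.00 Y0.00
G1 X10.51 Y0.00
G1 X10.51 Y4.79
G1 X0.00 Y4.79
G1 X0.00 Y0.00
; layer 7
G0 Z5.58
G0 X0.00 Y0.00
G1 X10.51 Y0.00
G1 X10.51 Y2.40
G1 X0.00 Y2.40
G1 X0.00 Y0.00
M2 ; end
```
solid part
  facet normal 0.0000 0.0000 -1.0000
    outer loop
      vertex 10.51 19.17 0.00
      vertex 10.51 0.00 0.00
      vertex 0.00 0.00 0.00
    endloop
  endfacet
  facet normal 0.0000 0.0000 -1.0000
    outer loop
      vertex 0.00 19.17 0.00
      vertex 10.51 19.17 0.00
      vertex 0.00 0.00 0.00
    endloop
  endfacet
  facet normal 0.0000 -1.0000 0.0000
    outer loop
      vertex 0.00 0.00 0.00
      vertex 10.51 0.00 0.00
      vertex 10.51 0.00 6.38
    endloop
  endfacet
  facet normal 0.0000 -1.0000 0.0000
    outer loop
      vertex 0.00 0.00 0.00
      vertex 10.51 0.00 6.38
      vertex 0.00 0.00 6.38
    endloop
  endfacet
  facet normal 0.0000 0.3158 0.9488
    outer loop
      vertex 0.00 0.00 6.38
      vertex 10.51 0.00 6.38
      vertex 10.51 19.17 0.00
    endloop
  endfacet
  facet normal 0.0000 0.3158 0.9488
    outer loop
      vertex 0.00 0.00 6.38
      vertex 10.51 19.17 0.00
      vertex 0.00 19.17 0.00
    endloop
  endfacet
  facet normal -1.0000 0.0000 0.0000
    outer loop
      vertex 0.00 0.00 6.38
      vertex 0.00 19.17 0.00
      vertex 0.00 0.00 0.00
    endloop
  endfacet
  facet normal 1.0000 0.0000 0.0000
    outer loop
      vertex 10.51 0.00 0.00
      vertex 10.51 19.17 0.00
      vertex 10.51 0.00 6.38
    endloop
  endfacet
endsolid part

The G0 Z moves step by Δz≈0.80 mm. The G1 loops shrink linearly with z, so the solid tapers from its base footprint up to z≈6.38. Closing with a flat bottom cap and the tapered top and triangulating gives 8 facets — a wedge (ramp): 10.5 × 19.2 mm base, rising to 6.38 mm along the y=0 edge and sloping linearly to z=0 at y=19.2.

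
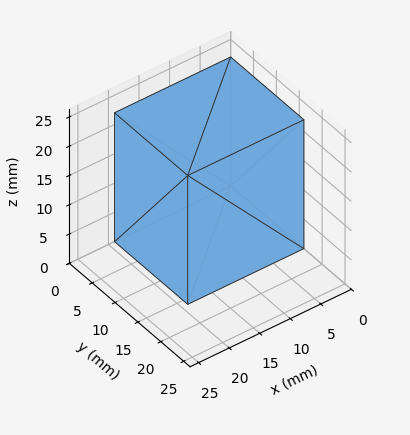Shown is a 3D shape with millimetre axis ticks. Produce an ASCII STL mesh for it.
Reading the render: the shape is a rectangular box, roughly 19 × 16 mm footprint and 22 mm tall (dimensions read to the nearest mm from the axis ticks). For the STL, each face is triangulated and given an outward normal.

solid part
  facet normal 0.0000 0.0000 -1.0000
    outer loop
      vertex 19.0 16.0 0.0
      vertex 19.0 0.0 0.0
      vertex 0.0 0.0 0.0
    endloop
  endfacet
  facet normal 0.0000 0.0000 -1.0000
    outer loop
      vertex 0.0 16.0 0.0
      vertex 19.0 16.0 0.0
      vertex 0.0 0.0 0.0
    endloop
  endfacet
  facet normal 0.0000 0.0000 1.0000
    outer loop
      vertex 0.0 0.0 22.0
      vertex 19.0 0.0 22.0
      vertex 19.0 16.0 22.0
    endloop
  endfacet
  facet normal 0.0000 0.0000 1.0000
    outer loop
      vertex 0.0 0.0 22.0
      vertex 19.0 16.0 22.0
      vertex 0.0 16.0 22.0
    endloop
  endfacet
  facet normal 0.0000 -1.0000 0.0000
    outer loop
      vertex 0.0 0.0 0.0
      vertex 19.0 0.0 0.0
      vertex 19.0 0.0 22.0
    endloop
  endfacet
  facet normal 0.0000 -1.0000 0.0000
    outer loop
      vertex 0.0 0.0 0.0
      vertex 19.0 0.0 22.0
      vertex 0.0 0.0 22.0
    endloop
  endfacet
  facet normal 0.0000 1.0000 0.0000
    outer loop
      vertex 19.0 16.0 22.0
      vertex 19.0 16.0 0.0
      vertex 0.0 16.0 0.0
    endloop
  endfacet
  facet normal 0.0000 1.0000 0.0000
    outer loop
      vertex 0.0 16.0 22.0
      vertex 19.0 16.0 22.0
      vertex 0.0 16.0 0.0
    endloop
  endfacet
  facet normal -1.0000 0.0000 0.0000
    outer loop
      vertex 0.0 16.0 22.0
      vertex 0.0 16.0 0.0
      vertex 0.0 0.0 0.0
    endloop
  endfacet
  facet normal -1.0000 0.0000 0.0000
    outer loop
      vertex 0.0 0.0 22.0
      vertex 0.0 16.0 22.0
      vertex 0.0 0.0 0.0
    endloop
  endfacet
  facet normal 1.0000 0.0000 0.0000
    outer loop
      vertex 19.0 0.0 0.0
      vertex 19.0 16.0 0.0
      vertex 19.0 16.0 22.0
    endloop
  endfacet
  facet normal 1.0000 0.0000 0.0000
    outer loop
      vertex 19.0 0.0 0.0
      vertex 19.0 16.0 22.0
      vertex 19.0 0.0 22.0
    endloop
  endfacet
endsolid part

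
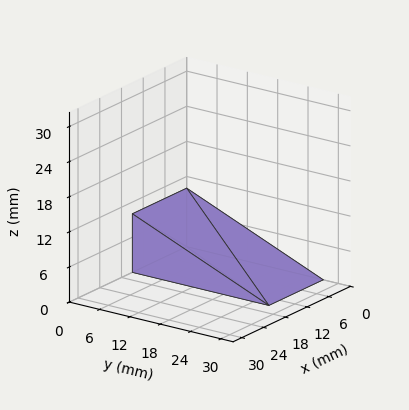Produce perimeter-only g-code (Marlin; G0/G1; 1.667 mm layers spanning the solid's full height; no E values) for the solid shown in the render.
Reading the render: the shape is a wedge (ramp): 15 × 27 mm base, rising to 10 mm along the y=0 edge and sloping linearly to z=0 at y=27 (dimensions read to the nearest mm from the axis ticks). For the g-code, the solid's height is divided into equal slices at the stated Δz and each level perimeter traced with G1 moves after a G0 lift.

; perimeter-only toolpath
G21 ; units = mm
G90 ; absolute positioning
G28 ; home
; layer 1
G0 Z1.667
G0 X0.000 Y0.000
G1 X15.000 Y0.000
G1 X15.000 Y22.500
G1 X0.000 Y22.500
G1 X0.000 Y0.000
; layer 2
G0 Z3.333
G0 X0.000 Y0.000
G1 X15.000 Y0.000
G1 X15.000 Y18.000
G1 X0.000 Y18.000
G1 X0.000 Y0.000
; layer 3
G0 Z5.000
G0 X0.000 Y0.000
G1 X15.000 Y0.000
G1 X15.000 Y13.500
G1 X0.000 Y13.500
G1 X0.000 Y0.000
; layer 4
G0 Z6.667
G0 X0.000 Y0.000
G1 X15.000 Y0.000
G1 X15.000 Y9.000
G1 X0.000 Y9.000
G1 X0.000 Y0.000
; layer 5
G0 Z8.333
G0 X0.000 Y0.000
G1 X15.000 Y0.000
G1 X15.000 Y4.500
G1 X0.000 Y4.500
G1 X0.000 Y0.000
M2 ; end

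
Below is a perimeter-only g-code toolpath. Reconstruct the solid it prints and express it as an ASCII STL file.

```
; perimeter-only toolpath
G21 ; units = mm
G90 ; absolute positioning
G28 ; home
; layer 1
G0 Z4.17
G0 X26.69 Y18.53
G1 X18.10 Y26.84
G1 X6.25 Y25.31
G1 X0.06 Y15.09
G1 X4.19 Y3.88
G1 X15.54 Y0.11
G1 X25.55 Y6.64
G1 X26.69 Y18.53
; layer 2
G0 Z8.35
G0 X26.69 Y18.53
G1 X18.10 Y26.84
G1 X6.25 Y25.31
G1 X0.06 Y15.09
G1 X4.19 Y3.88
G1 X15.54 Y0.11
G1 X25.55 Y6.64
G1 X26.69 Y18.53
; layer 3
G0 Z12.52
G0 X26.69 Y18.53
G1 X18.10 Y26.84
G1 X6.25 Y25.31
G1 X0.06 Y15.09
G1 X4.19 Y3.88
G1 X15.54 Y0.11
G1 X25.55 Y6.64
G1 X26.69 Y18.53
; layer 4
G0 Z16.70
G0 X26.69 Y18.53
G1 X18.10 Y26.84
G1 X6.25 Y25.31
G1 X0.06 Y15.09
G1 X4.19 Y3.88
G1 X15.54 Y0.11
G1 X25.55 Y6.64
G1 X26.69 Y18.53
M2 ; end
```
solid part
  facet normal 0.0000 0.0000 -1.0000
    outer loop
      vertex 6.25 25.31 0.00
      vertex 18.10 26.84 0.00
      vertex 26.69 18.53 0.00
    endloop
  endfacet
  facet normal 0.0000 0.0000 -1.0000
    outer loop
      vertex 0.06 15.09 0.00
      vertex 6.25 25.31 0.00
      vertex 26.69 18.53 0.00
    endloop
  endfacet
  facet normal 0.0000 0.0000 -1.0000
    outer loop
      vertex 4.19 3.88 0.00
      vertex 0.06 15.09 0.00
      vertex 26.69 18.53 0.00
    endloop
  endfacet
  facet normal 0.0000 0.0000 -1.0000
    outer loop
      vertex 15.54 0.11 0.00
      vertex 4.19 3.88 0.00
      vertex 26.69 18.53 0.00
    endloop
  endfacet
  facet normal 0.0000 0.0000 -1.0000
    outer loop
      vertex 25.55 6.64 0.00
      vertex 15.54 0.11 0.00
      vertex 26.69 18.53 0.00
    endloop
  endfacet
  facet normal 0.0000 0.0000 1.0000
    outer loop
      vertex 26.69 18.53 16.70
      vertex 18.10 26.84 16.70
      vertex 6.25 25.31 16.70
    endloop
  endfacet
  facet normal 0.0000 0.0000 1.0000
    outer loop
      vertex 26.69 18.53 16.70
      vertex 6.25 25.31 16.70
      vertex 0.06 15.09 16.70
    endloop
  endfacet
  facet normal 0.0000 0.0000 1.0000
    outer loop
      vertex 26.69 18.53 16.70
      vertex 0.06 15.09 16.70
      vertex 4.19 3.88 16.70
    endloop
  endfacet
  facet normal 0.0000 0.0000 1.0000
    outer loop
      vertex 26.69 18.53 16.70
      vertex 4.19 3.88 16.70
      vertex 15.54 0.11 16.70
    endloop
  endfacet
  facet normal 0.0000 0.0000 1.0000
    outer loop
      vertex 26.69 18.53 16.70
      vertex 15.54 0.11 16.70
      vertex 25.55 6.64 16.70
    endloop
  endfacet
  facet normal 0.6953 0.7187 0.0000
    outer loop
      vertex 26.69 18.53 0.00
      vertex 18.10 26.84 0.00
      vertex 18.10 26.84 16.70
    endloop
  endfacet
  facet normal 0.6953 0.7187 0.0000
    outer loop
      vertex 26.69 18.53 0.00
      vertex 18.10 26.84 16.70
      vertex 26.69 18.53 16.70
    endloop
  endfacet
  facet normal -0.1281 0.9918 0.0000
    outer loop
      vertex 18.10 26.84 0.00
      vertex 6.25 25.31 0.00
      vertex 6.25 25.31 16.70
    endloop
  endfacet
  facet normal -0.1281 0.9918 0.0000
    outer loop
      vertex 18.10 26.84 0.00
      vertex 6.25 25.31 16.70
      vertex 18.10 26.84 16.70
    endloop
  endfacet
  facet normal -0.8553 0.5181 0.0000
    outer loop
      vertex 6.25 25.31 0.00
      vertex 0.06 15.09 0.00
      vertex 0.06 15.09 16.70
    endloop
  endfacet
  facet normal -0.8553 0.5181 0.0000
    outer loop
      vertex 6.25 25.31 0.00
      vertex 0.06 15.09 16.70
      vertex 6.25 25.31 16.70
    endloop
  endfacet
  facet normal -0.9383 -0.3457 0.0000
    outer loop
      vertex 0.06 15.09 0.00
      vertex 4.19 3.88 0.00
      vertex 4.19 3.88 16.70
    endloop
  endfacet
  facet normal -0.9383 -0.3457 0.0000
    outer loop
      vertex 0.06 15.09 0.00
      vertex 4.19 3.88 16.70
      vertex 0.06 15.09 16.70
    endloop
  endfacet
  facet normal -0.3152 -0.9490 0.0000
    outer loop
      vertex 4.19 3.88 0.00
      vertex 15.54 0.11 0.00
      vertex 15.54 0.11 16.70
    endloop
  endfacet
  facet normal -0.3152 -0.9490 0.0000
    outer loop
      vertex 4.19 3.88 0.00
      vertex 15.54 0.11 16.70
      vertex 4.19 3.88 16.70
    endloop
  endfacet
  facet normal 0.5464 -0.8375 0.0000
    outer loop
      vertex 15.54 0.11 0.00
      vertex 25.55 6.64 0.00
      vertex 25.55 6.64 16.70
    endloop
  endfacet
  facet normal 0.5464 -0.8375 0.0000
    outer loop
      vertex 15.54 0.11 0.00
      vertex 25.55 6.64 16.70
      vertex 15.54 0.11 16.70
    endloop
  endfacet
  facet normal 0.9954 -0.0954 0.0000
    outer loop
      vertex 25.55 6.64 0.00
      vertex 26.69 18.53 0.00
      vertex 26.69 18.53 16.70
    endloop
  endfacet
  facet normal 0.9954 -0.0954 0.0000
    outer loop
      vertex 25.55 6.64 0.00
      vertex 26.69 18.53 16.70
      vertex 25.55 6.64 16.70
    endloop
  endfacet
endsolid part

The G0 Z moves step by Δz≈4.17 mm. Every layer's G1 loop is the same polygon, so the solid is a straight extrusion of it from z=0 to z≈16.7. Closing with flat bottom and top caps and triangulating gives 24 facets — a regular 7-sided prism (a cylinder approximated with 7 flat sides), circumscribed radius ≈ 13.8 mm, height ≈ 16.7 mm.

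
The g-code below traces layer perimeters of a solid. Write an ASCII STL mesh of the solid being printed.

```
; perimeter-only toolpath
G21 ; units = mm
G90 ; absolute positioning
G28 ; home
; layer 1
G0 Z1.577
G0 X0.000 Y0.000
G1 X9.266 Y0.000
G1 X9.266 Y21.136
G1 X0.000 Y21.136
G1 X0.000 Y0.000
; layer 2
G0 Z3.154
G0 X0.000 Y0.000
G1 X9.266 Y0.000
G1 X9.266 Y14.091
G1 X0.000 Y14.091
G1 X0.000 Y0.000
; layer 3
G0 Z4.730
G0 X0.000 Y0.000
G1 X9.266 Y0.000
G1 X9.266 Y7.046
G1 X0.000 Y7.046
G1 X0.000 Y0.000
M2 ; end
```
solid part
  facet normal 0.0000 0.0000 -1.0000
    outer loop
      vertex 9.266 28.182 0.000
      vertex 9.266 0.000 0.000
      vertex 0.000 0.000 0.000
    endloop
  endfacet
  facet normal 0.0000 0.0000 -1.0000
    outer loop
      vertex 0.000 28.182 0.000
      vertex 9.266 28.182 0.000
      vertex 0.000 0.000 0.000
    endloop
  endfacet
  facet normal 0.0000 -1.0000 0.0000
    outer loop
      vertex 0.000 0.000 0.000
      vertex 9.266 0.000 0.000
      vertex 9.266 0.000 6.307
    endloop
  endfacet
  facet normal 0.0000 -1.0000 0.0000
    outer loop
      vertex 0.000 0.000 0.000
      vertex 9.266 0.000 6.307
      vertex 0.000 0.000 6.307
    endloop
  endfacet
  facet normal 0.0000 0.2184 0.9759
    outer loop
      vertex 0.000 0.000 6.307
      vertex 9.266 0.000 6.307
      vertex 9.266 28.182 0.000
    endloop
  endfacet
  facet normal 0.0000 0.2184 0.9759
    outer loop
      vertex 0.000 0.000 6.307
      vertex 9.266 28.182 0.000
      vertex 0.000 28.182 0.000
    endloop
  endfacet
  facet normal -1.0000 0.0000 0.0000
    outer loop
      vertex 0.000 0.000 6.307
      vertex 0.000 28.182 0.000
      vertex 0.000 0.000 0.000
    endloop
  endfacet
  facet normal 1.0000 0.0000 0.0000
    outer loop
      vertex 9.266 0.000 0.000
      vertex 9.266 28.182 0.000
      vertex 9.266 0.000 6.307
    endloop
  endfacet
endsolid part

The G0 Z moves step by Δz≈1.577 mm. The G1 loops shrink linearly with z, so the solid tapers from its base footprint up to z≈6.31. Closing with a flat bottom cap and the tapered top and triangulating gives 8 facets — a wedge (ramp): 9.27 × 28.2 mm base, rising to 6.31 mm along the y=0 edge and sloping linearly to z=0 at y=28.2.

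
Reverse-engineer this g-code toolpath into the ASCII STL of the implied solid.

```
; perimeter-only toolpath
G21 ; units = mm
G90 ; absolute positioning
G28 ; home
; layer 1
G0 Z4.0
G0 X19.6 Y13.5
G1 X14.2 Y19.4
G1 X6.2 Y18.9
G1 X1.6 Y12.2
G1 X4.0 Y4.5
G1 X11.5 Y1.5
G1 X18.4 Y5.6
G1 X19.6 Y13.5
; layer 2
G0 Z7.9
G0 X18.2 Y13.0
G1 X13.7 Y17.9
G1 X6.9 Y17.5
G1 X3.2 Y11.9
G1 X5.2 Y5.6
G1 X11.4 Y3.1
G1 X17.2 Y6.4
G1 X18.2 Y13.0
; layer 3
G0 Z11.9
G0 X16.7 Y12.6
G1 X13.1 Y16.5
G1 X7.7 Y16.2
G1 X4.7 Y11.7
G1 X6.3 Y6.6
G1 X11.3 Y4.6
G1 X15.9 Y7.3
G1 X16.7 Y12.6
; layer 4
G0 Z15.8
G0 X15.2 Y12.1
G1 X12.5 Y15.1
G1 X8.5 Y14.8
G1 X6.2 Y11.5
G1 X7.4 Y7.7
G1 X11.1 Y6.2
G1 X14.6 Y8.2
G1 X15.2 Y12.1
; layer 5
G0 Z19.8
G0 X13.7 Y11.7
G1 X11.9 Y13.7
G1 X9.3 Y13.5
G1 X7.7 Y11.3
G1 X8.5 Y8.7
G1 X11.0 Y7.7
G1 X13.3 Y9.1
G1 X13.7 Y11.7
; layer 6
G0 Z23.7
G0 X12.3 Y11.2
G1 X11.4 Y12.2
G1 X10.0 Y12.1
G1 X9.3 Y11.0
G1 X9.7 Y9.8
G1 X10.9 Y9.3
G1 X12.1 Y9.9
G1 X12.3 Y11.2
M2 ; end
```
solid part
  facet normal 0.0000 0.0000 -1.0000
    outer loop
      vertex 5.4 20.2 0.0
      vertex 14.8 20.8 0.0
      vertex 21.1 13.9 0.0
    endloop
  endfacet
  facet normal 0.0000 0.0000 -1.0000
    outer loop
      vertex 0.1 12.4 0.0
      vertex 5.4 20.2 0.0
      vertex 21.1 13.9 0.0
    endloop
  endfacet
  facet normal 0.0000 0.0000 -1.0000
    outer loop
      vertex 2.9 3.5 0.0
      vertex 0.1 12.4 0.0
      vertex 21.1 13.9 0.0
    endloop
  endfacet
  facet normal 0.0000 0.0000 -1.0000
    outer loop
      vertex 11.6 0.0 0.0
      vertex 2.9 3.5 0.0
      vertex 21.1 13.9 0.0
    endloop
  endfacet
  facet normal 0.0000 0.0000 -1.0000
    outer loop
      vertex 19.7 4.7 0.0
      vertex 11.6 0.0 0.0
      vertex 21.1 13.9 0.0
    endloop
  endfacet
  facet normal 0.6970 0.6364 0.3304
    outer loop
      vertex 21.1 13.9 0.0
      vertex 14.8 20.8 0.0
      vertex 10.8 10.8 27.7
    endloop
  endfacet
  facet normal -0.0601 0.9416 0.3313
    outer loop
      vertex 14.8 20.8 0.0
      vertex 5.4 20.2 0.0
      vertex 10.8 10.8 27.7
    endloop
  endfacet
  facet normal -0.7802 0.5301 0.3320
    outer loop
      vertex 5.4 20.2 0.0
      vertex 0.1 12.4 0.0
      vertex 10.8 10.8 27.7
    endloop
  endfacet
  facet normal -0.9000 -0.2832 0.3313
    outer loop
      vertex 0.1 12.4 0.0
      vertex 2.9 3.5 0.0
      vertex 10.8 10.8 27.7
    endloop
  endfacet
  facet normal -0.3522 -0.8754 0.3311
    outer loop
      vertex 2.9 3.5 0.0
      vertex 11.6 0.0 0.0
      vertex 10.8 10.8 27.7
    endloop
  endfacet
  facet normal 0.4734 -0.8159 0.3318
    outer loop
      vertex 11.6 0.0 0.0
      vertex 19.7 4.7 0.0
      vertex 10.8 10.8 27.7
    endloop
  endfacet
  facet normal 0.9329 -0.1420 0.3310
    outer loop
      vertex 19.7 4.7 0.0
      vertex 21.1 13.9 0.0
      vertex 10.8 10.8 27.7
    endloop
  endfacet
endsolid part

The G0 Z moves step by Δz≈4.0 mm. The G1 loops shrink linearly with z, so the solid tapers from its base footprint up to z≈27.7. Closing with a flat bottom cap and the tapered top and triangulating gives 12 facets — a regular 7-sided pyramid, base circumscribed radius ≈ 10.8 mm, apex at z ≈ 27.7 mm.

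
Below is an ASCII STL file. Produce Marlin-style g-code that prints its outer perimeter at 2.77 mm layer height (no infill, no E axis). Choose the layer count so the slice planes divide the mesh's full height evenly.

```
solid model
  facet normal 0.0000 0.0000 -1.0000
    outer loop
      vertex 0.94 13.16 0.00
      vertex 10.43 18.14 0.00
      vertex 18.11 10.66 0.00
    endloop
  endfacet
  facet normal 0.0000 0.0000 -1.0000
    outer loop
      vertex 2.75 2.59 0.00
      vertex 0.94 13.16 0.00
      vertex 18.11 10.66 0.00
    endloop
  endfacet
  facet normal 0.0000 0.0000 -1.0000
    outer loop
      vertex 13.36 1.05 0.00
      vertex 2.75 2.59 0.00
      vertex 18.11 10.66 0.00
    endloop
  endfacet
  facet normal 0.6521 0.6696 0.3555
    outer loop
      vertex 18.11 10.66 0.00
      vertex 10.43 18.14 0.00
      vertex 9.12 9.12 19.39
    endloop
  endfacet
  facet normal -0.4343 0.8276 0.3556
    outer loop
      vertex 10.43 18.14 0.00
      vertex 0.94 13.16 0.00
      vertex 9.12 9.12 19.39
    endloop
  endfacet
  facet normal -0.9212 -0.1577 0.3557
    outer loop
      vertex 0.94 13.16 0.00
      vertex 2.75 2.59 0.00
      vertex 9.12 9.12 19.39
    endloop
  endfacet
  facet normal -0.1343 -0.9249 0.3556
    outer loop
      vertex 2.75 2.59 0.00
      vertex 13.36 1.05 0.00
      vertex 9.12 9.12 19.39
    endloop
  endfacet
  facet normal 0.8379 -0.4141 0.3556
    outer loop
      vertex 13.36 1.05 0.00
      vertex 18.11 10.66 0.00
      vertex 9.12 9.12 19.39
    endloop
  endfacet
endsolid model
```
; perimeter-only toolpath
G21 ; units = mm
G90 ; absolute positioning
G28 ; home
; layer 1
G0 Z2.77
G0 X16.83 Y10.44
G1 X10.24 Y16.85
G1 X2.11 Y12.58
G1 X3.66 Y3.52
G1 X12.75 Y2.20
G1 X16.83 Y10.44
; layer 2
G0 Z5.54
G0 X15.54 Y10.22
G1 X10.06 Y15.56
G1 X3.28 Y12.01
G1 X4.57 Y4.46
G1 X12.15 Y3.36
G1 X15.54 Y10.22
; layer 3
G0 Z8.31
G0 X14.26 Y10.00
G1 X9.87 Y14.27
G1 X4.45 Y11.43
G1 X5.48 Y5.39
G1 X11.54 Y4.51
G1 X14.26 Y10.00
; layer 4
G0 Z11.08
G0 X12.97 Y9.78
G1 X9.68 Y12.99
G1 X5.61 Y10.85
G1 X6.39 Y6.32
G1 X10.94 Y5.66
G1 X12.97 Y9.78
; layer 5
G0 Z13.85
G0 X11.69 Y9.56
G1 X9.49 Y11.70
G1 X6.78 Y10.27
G1 X7.30 Y7.25
G1 X10.33 Y6.81
G1 X11.69 Y9.56
; layer 6
G0 Z16.62
G0 X10.40 Y9.34
G1 X9.31 Y10.41
G1 X7.95 Y9.70
G1 X8.21 Y8.19
G1 X9.73 Y7.97
G1 X10.40 Y9.34
M2 ; end

The solid is a regular 5-sided pyramid, base circumscribed radius ≈ 9.12 mm, apex at z ≈ 19.4 mm. Slicing at Δz = 2.77 mm — 7 equal slices spanning the solid's height, so layer i sits at z = i·h/7 — gives 6 non-empty perimeters. Each is a 5-segment closed polygon; G0 lifts to the layer z and rapids to the start vertex, then G1 traces the edges. The cross-section shrinks linearly with z (the slice at the apex is degenerate and omitted).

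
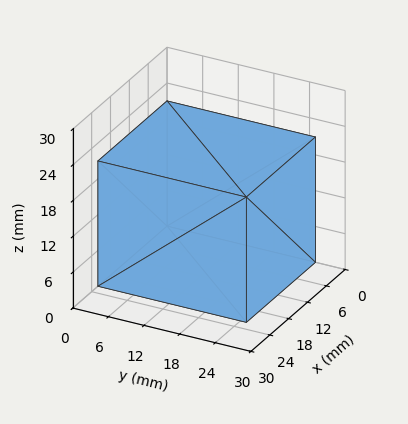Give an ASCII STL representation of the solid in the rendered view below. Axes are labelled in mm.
Reading the render: the shape is a rectangular box, roughly 22 × 25 mm footprint and 21 mm tall (dimensions read to the nearest mm from the axis ticks). For the STL, each face is triangulated and given an outward normal.

solid part
  facet normal 0.0000 0.0000 -1.0000
    outer loop
      vertex 22.0 25.0 0.0
      vertex 22.0 0.0 0.0
      vertex 0.0 0.0 0.0
    endloop
  endfacet
  facet normal 0.0000 0.0000 -1.0000
    outer loop
      vertex 0.0 25.0 0.0
      vertex 22.0 25.0 0.0
      vertex 0.0 0.0 0.0
    endloop
  endfacet
  facet normal 0.0000 0.0000 1.0000
    outer loop
      vertex 0.0 0.0 21.0
      vertex 22.0 0.0 21.0
      vertex 22.0 25.0 21.0
    endloop
  endfacet
  facet normal 0.0000 0.0000 1.0000
    outer loop
      vertex 0.0 0.0 21.0
      vertex 22.0 25.0 21.0
      vertex 0.0 25.0 21.0
    endloop
  endfacet
  facet normal 0.0000 -1.0000 0.0000
    outer loop
      vertex 0.0 0.0 0.0
      vertex 22.0 0.0 0.0
      vertex 22.0 0.0 21.0
    endloop
  endfacet
  facet normal 0.0000 -1.0000 0.0000
    outer loop
      vertex 0.0 0.0 0.0
      vertex 22.0 0.0 21.0
      vertex 0.0 0.0 21.0
    endloop
  endfacet
  facet normal 0.0000 1.0000 0.0000
    outer loop
      vertex 22.0 25.0 21.0
      vertex 22.0 25.0 0.0
      vertex 0.0 25.0 0.0
    endloop
  endfacet
  facet normal 0.0000 1.0000 0.0000
    outer loop
      vertex 0.0 25.0 21.0
      vertex 22.0 25.0 21.0
      vertex 0.0 25.0 0.0
    endloop
  endfacet
  facet normal -1.0000 0.0000 0.0000
    outer loop
      vertex 0.0 25.0 21.0
      vertex 0.0 25.0 0.0
      vertex 0.0 0.0 0.0
    endloop
  endfacet
  facet normal -1.0000 0.0000 0.0000
    outer loop
      vertex 0.0 0.0 21.0
      vertex 0.0 25.0 21.0
      vertex 0.0 0.0 0.0
    endloop
  endfacet
  facet normal 1.0000 0.0000 0.0000
    outer loop
      vertex 22.0 0.0 0.0
      vertex 22.0 25.0 0.0
      vertex 22.0 25.0 21.0
    endloop
  endfacet
  facet normal 1.0000 0.0000 0.0000
    outer loop
      vertex 22.0 0.0 0.0
      vertex 22.0 25.0 21.0
      vertex 22.0 0.0 21.0
    endloop
  endfacet
endsolid part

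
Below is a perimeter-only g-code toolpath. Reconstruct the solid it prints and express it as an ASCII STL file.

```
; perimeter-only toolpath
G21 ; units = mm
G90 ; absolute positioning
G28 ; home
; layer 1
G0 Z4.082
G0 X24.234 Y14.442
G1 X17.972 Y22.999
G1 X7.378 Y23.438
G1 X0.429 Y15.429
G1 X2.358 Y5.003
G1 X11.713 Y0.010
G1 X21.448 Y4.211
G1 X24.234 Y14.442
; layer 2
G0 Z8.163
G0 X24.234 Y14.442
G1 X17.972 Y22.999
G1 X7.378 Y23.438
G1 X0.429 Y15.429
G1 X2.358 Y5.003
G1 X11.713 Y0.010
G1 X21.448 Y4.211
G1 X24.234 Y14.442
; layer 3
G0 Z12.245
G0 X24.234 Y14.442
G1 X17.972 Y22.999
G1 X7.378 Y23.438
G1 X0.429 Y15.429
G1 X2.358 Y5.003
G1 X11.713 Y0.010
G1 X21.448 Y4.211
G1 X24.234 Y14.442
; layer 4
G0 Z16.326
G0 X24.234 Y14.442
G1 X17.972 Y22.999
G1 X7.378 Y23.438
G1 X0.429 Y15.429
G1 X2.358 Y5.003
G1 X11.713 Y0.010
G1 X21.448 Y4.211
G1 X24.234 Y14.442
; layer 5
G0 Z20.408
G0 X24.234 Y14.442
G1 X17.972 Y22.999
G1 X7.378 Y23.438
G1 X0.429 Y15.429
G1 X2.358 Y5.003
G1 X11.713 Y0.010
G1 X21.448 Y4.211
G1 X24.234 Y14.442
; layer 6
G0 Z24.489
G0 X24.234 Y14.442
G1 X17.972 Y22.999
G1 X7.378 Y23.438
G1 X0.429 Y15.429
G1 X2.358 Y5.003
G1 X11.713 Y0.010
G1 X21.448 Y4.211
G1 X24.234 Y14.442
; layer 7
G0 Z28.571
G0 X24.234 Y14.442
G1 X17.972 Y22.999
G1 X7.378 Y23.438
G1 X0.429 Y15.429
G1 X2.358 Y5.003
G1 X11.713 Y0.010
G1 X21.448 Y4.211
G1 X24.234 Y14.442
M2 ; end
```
solid part
  facet normal 0.0000 0.0000 -1.0000
    outer loop
      vertex 7.378 23.438 0.000
      vertex 17.972 22.999 0.000
      vertex 24.234 14.442 0.000
    endloop
  endfacet
  facet normal 0.0000 0.0000 -1.0000
    outer loop
      vertex 0.429 15.429 0.000
      vertex 7.378 23.438 0.000
      vertex 24.234 14.442 0.000
    endloop
  endfacet
  facet normal 0.0000 0.0000 -1.0000
    outer loop
      vertex 2.358 5.003 0.000
      vertex 0.429 15.429 0.000
      vertex 24.234 14.442 0.000
    endloop
  endfacet
  facet normal 0.0000 0.0000 -1.0000
    outer loop
      vertex 11.713 0.010 0.000
      vertex 2.358 5.003 0.000
      vertex 24.234 14.442 0.000
    endloop
  endfacet
  facet normal 0.0000 0.0000 -1.0000
    outer loop
      vertex 21.448 4.211 0.000
      vertex 11.713 0.010 0.000
      vertex 24.234 14.442 0.000
    endloop
  endfacet
  facet normal 0.0000 0.0000 1.0000
    outer loop
      vertex 24.234 14.442 28.571
      vertex 17.972 22.999 28.571
      vertex 7.378 23.438 28.571
    endloop
  endfacet
  facet normal 0.0000 0.0000 1.0000
    outer loop
      vertex 24.234 14.442 28.571
      vertex 7.378 23.438 28.571
      vertex 0.429 15.429 28.571
    endloop
  endfacet
  facet normal 0.0000 0.0000 1.0000
    outer loop
      vertex 24.234 14.442 28.571
      vertex 0.429 15.429 28.571
      vertex 2.358 5.003 28.571
    endloop
  endfacet
  facet normal 0.0000 0.0000 1.0000
    outer loop
      vertex 24.234 14.442 28.571
      vertex 2.358 5.003 28.571
      vertex 11.713 0.010 28.571
    endloop
  endfacet
  facet normal 0.0000 0.0000 1.0000
    outer loop
      vertex 24.234 14.442 28.571
      vertex 11.713 0.010 28.571
      vertex 21.448 4.211 28.571
    endloop
  endfacet
  facet normal 0.8070 0.5906 0.0000
    outer loop
      vertex 24.234 14.442 0.000
      vertex 17.972 22.999 0.000
      vertex 17.972 22.999 28.571
    endloop
  endfacet
  facet normal 0.8070 0.5906 0.0000
    outer loop
      vertex 24.234 14.442 0.000
      vertex 17.972 22.999 28.571
      vertex 24.234 14.442 28.571
    endloop
  endfacet
  facet normal 0.0414 0.9991 0.0000
    outer loop
      vertex 17.972 22.999 0.000
      vertex 7.378 23.438 0.000
      vertex 7.378 23.438 28.571
    endloop
  endfacet
  facet normal 0.0414 0.9991 0.0000
    outer loop
      vertex 17.972 22.999 0.000
      vertex 7.378 23.438 28.571
      vertex 17.972 22.999 28.571
    endloop
  endfacet
  facet normal -0.7553 0.6554 0.0000
    outer loop
      vertex 7.378 23.438 0.000
      vertex 0.429 15.429 0.000
      vertex 0.429 15.429 28.571
    endloop
  endfacet
  facet normal -0.7553 0.6554 0.0000
    outer loop
      vertex 7.378 23.438 0.000
      vertex 0.429 15.429 28.571
      vertex 7.378 23.438 28.571
    endloop
  endfacet
  facet normal -0.9833 -0.1819 0.0000
    outer loop
      vertex 0.429 15.429 0.000
      vertex 2.358 5.003 0.000
      vertex 2.358 5.003 28.571
    endloop
  endfacet
  facet normal -0.9833 -0.1819 0.0000
    outer loop
      vertex 0.429 15.429 0.000
      vertex 2.358 5.003 28.571
      vertex 0.429 15.429 28.571
    endloop
  endfacet
  facet normal -0.4709 -0.8822 0.0000
    outer loop
      vertex 2.358 5.003 0.000
      vertex 11.713 0.010 0.000
      vertex 11.713 0.010 28.571
    endloop
  endfacet
  facet normal -0.4709 -0.8822 0.0000
    outer loop
      vertex 2.358 5.003 0.000
      vertex 11.713 0.010 28.571
      vertex 2.358 5.003 28.571
    endloop
  endfacet
  facet normal 0.3962 -0.9182 0.0000
    outer loop
      vertex 11.713 0.010 0.000
      vertex 21.448 4.211 0.000
      vertex 21.448 4.211 28.571
    endloop
  endfacet
  facet normal 0.3962 -0.9182 0.0000
    outer loop
      vertex 11.713 0.010 0.000
      vertex 21.448 4.211 28.571
      vertex 11.713 0.010 28.571
    endloop
  endfacet
  facet normal 0.9649 -0.2627 0.0000
    outer loop
      vertex 21.448 4.211 0.000
      vertex 24.234 14.442 0.000
      vertex 24.234 14.442 28.571
    endloop
  endfacet
  facet normal 0.9649 -0.2627 0.0000
    outer loop
      vertex 21.448 4.211 0.000
      vertex 24.234 14.442 28.571
      vertex 21.448 4.211 28.571
    endloop
  endfacet
endsolid part

The G0 Z moves step by Δz≈4.082 mm. Every layer's G1 loop is the same polygon, so the solid is a straight extrusion of it from z=0 to z≈28.6. Closing with flat bottom and top caps and triangulating gives 24 facets — a regular 7-sided prism (a cylinder approximated with 7 flat sides), circumscribed radius ≈ 12.2 mm, height ≈ 28.6 mm.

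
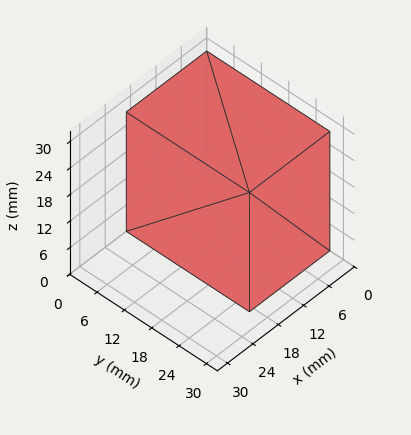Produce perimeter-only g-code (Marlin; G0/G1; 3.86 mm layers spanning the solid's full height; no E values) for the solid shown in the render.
Reading the render: the shape is a rectangular box, roughly 19 × 27 mm footprint and 27 mm tall (dimensions read to the nearest mm from the axis ticks). For the g-code, the solid's height is divided into equal slices at the stated Δz and each level perimeter traced with G1 moves after a G0 lift.

; perimeter-only toolpath
G21 ; units = mm
G90 ; absolute positioning
G28 ; home
; layer 1
G0 Z3.86
G0 X0.00 Y0.00
G1 X19.00 Y0.00
G1 X19.00 Y27.00
G1 X0.00 Y27.00
G1 X0.00 Y0.00
; layer 2
G0 Z7.71
G0 X0.00 Y0.00
G1 X19.00 Y0.00
G1 X19.00 Y27.00
G1 X0.00 Y27.00
G1 X0.00 Y0.00
; layer 3
G0 Z11.57
G0 X0.00 Y0.00
G1 X19.00 Y0.00
G1 X19.00 Y27.00
G1 X0.00 Y27.00
G1 X0.00 Y0.00
; layer 4
G0 Z15.43
G0 X0.00 Y0.00
G1 X19.00 Y0.00
G1 X19.00 Y27.00
G1 X0.00 Y27.00
G1 X0.00 Y0.00
; layer 5
G0 Z19.29
G0 X0.00 Y0.00
G1 X19.00 Y0.00
G1 X19.00 Y27.00
G1 X0.00 Y27.00
G1 X0.00 Y0.00
; layer 6
G0 Z23.14
G0 X0.00 Y0.00
G1 X19.00 Y0.00
G1 X19.00 Y27.00
G1 X0.00 Y27.00
G1 X0.00 Y0.00
; layer 7
G0 Z27.00
G0 X0.00 Y0.00
G1 X19.00 Y0.00
G1 X19.00 Y27.00
G1 X0.00 Y27.00
G1 X0.00 Y0.00
M2 ; end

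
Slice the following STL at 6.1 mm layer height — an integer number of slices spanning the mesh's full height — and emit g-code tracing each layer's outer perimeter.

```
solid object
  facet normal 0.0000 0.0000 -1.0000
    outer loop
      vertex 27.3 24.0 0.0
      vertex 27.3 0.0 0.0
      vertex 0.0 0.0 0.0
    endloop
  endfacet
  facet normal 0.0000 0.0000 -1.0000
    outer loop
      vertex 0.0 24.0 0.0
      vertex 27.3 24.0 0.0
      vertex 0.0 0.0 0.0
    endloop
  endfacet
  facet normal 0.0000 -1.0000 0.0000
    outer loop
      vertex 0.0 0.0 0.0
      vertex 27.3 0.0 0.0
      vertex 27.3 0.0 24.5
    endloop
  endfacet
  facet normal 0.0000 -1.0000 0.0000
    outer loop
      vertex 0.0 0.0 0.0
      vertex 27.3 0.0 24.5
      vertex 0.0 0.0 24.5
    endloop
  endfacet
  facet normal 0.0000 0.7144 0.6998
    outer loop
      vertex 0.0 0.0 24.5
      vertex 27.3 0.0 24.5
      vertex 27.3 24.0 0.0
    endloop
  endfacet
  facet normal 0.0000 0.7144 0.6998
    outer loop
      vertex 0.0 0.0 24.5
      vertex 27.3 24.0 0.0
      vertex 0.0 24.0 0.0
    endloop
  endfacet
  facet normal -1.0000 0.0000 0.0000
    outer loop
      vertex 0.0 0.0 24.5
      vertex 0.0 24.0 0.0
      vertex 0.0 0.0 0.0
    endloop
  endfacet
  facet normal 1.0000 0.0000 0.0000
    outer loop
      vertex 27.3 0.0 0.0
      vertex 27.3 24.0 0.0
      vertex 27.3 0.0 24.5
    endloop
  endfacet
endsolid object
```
; perimeter-only toolpath
G21 ; units = mm
G90 ; absolute positioning
G28 ; home
; layer 1
G0 Z6.1
G0 X0.0 Y0.0
G1 X27.3 Y0.0
G1 X27.3 Y18.0
G1 X0.0 Y18.0
G1 X0.0 Y0.0
; layer 2
G0 Z12.2
G0 X0.0 Y0.0
G1 X27.3 Y0.0
G1 X27.3 Y12.0
G1 X0.0 Y12.0
G1 X0.0 Y0.0
; layer 3
G0 Z18.4
G0 X0.0 Y0.0
G1 X27.3 Y0.0
G1 X27.3 Y6.0
G1 X0.0 Y6.0
G1 X0.0 Y0.0
M2 ; end

The solid is a wedge (ramp): 27.3 × 24 mm base, rising to 24.5 mm along the y=0 edge and sloping linearly to z=0 at y=24. Slicing at Δz = 6.1 mm — 4 equal slices spanning the solid's height, so layer i sits at z = i·h/4 — gives 3 non-empty perimeters. Each is a 4-segment closed polygon; G0 lifts to the layer z and rapids to the start vertex, then G1 traces the edges. The cross-section shrinks linearly with z (the slice at the apex is degenerate and omitted).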